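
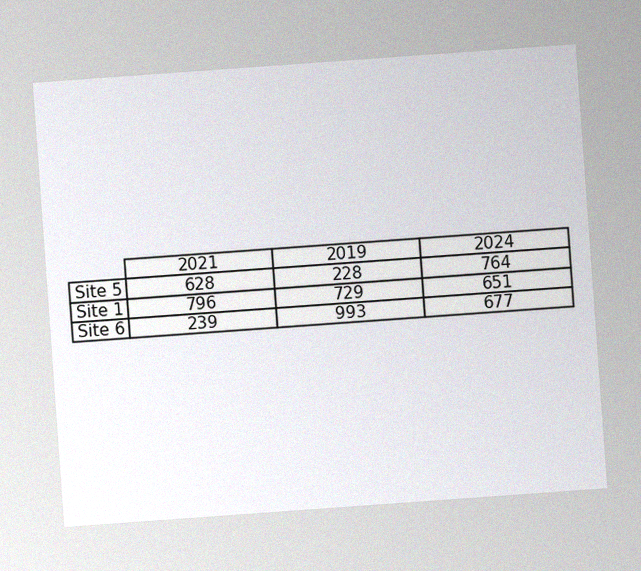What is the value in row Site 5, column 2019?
The chart is tilted about 4° counter-clockwise, with some photo noise. The (Site 5, 2019) cell reads 228.

228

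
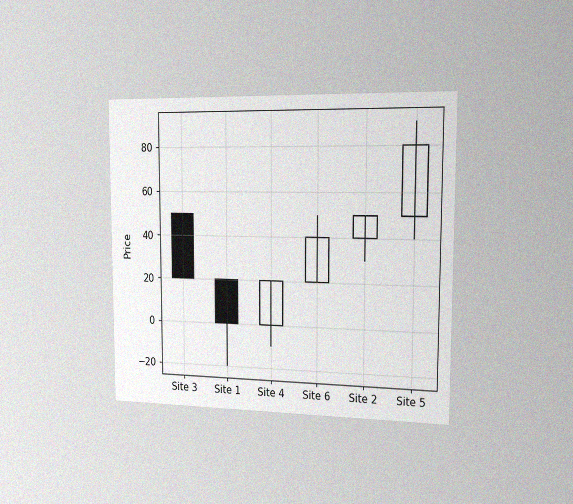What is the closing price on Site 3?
The chart is viewed slightly from the right, with some photo noise. The Site 3 candle closes at 20.

20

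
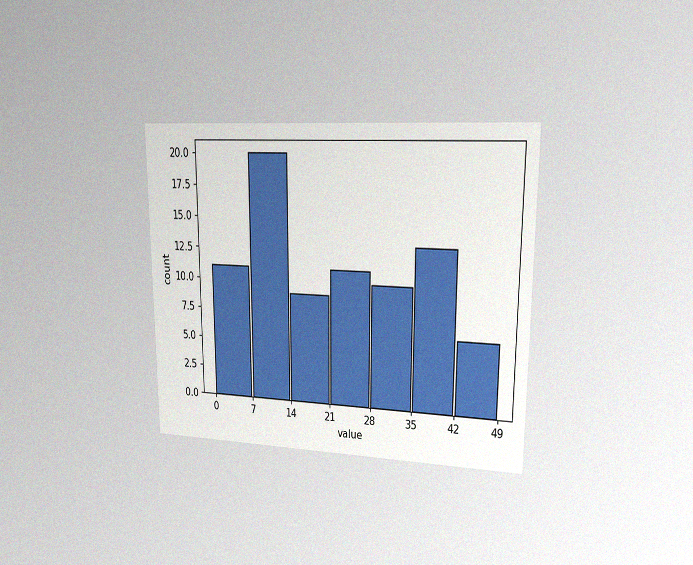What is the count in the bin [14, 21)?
The chart is viewed at a slight angle, with some photo noise. The [14, 21) bin has height 9.

9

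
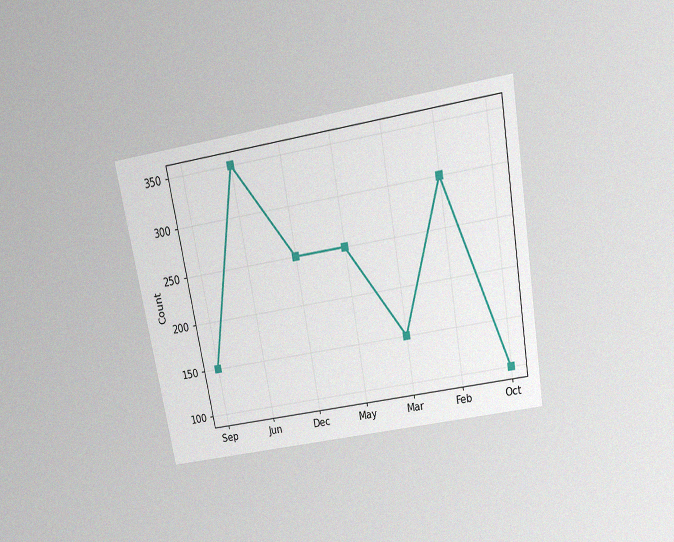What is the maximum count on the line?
350

The chart is tilted about 10° counter-clockwise and viewed slightly from above, with some photo noise. The highest point is at Jun, and reading across to the y-axis gives 350.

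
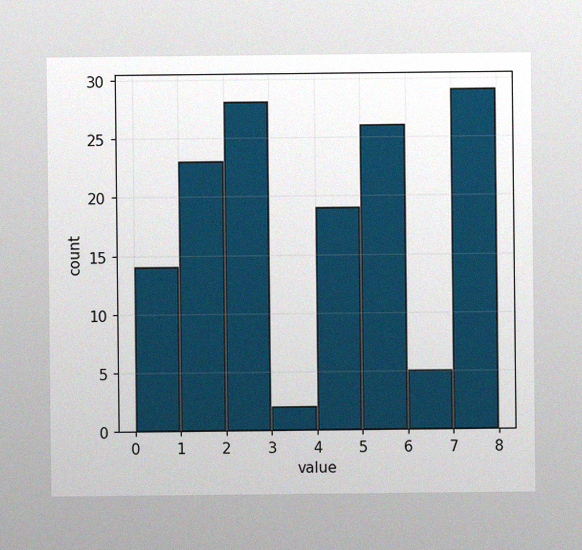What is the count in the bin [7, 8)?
29

The image has some photo noise and uneven lighting. The [7, 8) bin has height 29.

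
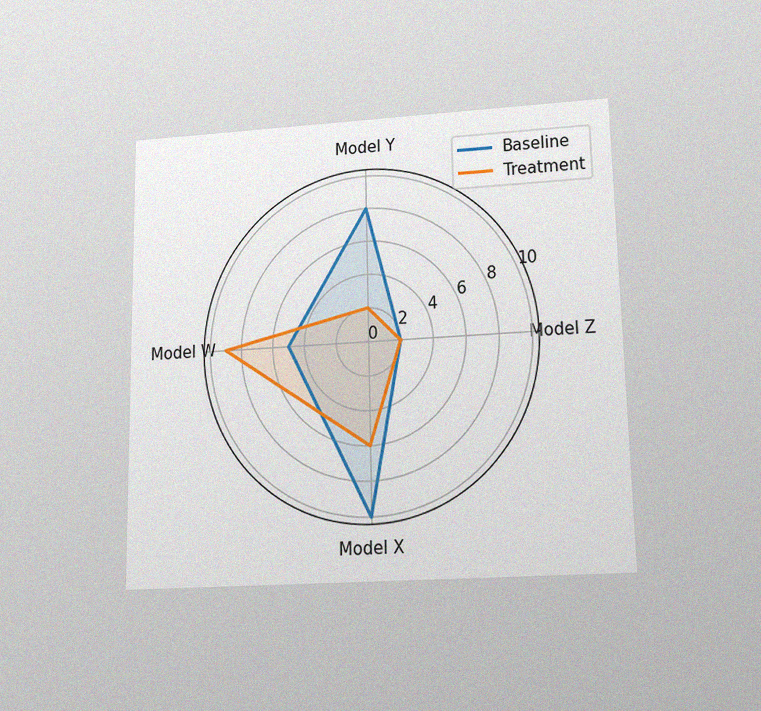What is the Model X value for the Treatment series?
The chart is viewed slightly from below, with some photo noise. On the Model X axis, Treatment reaches 6.

6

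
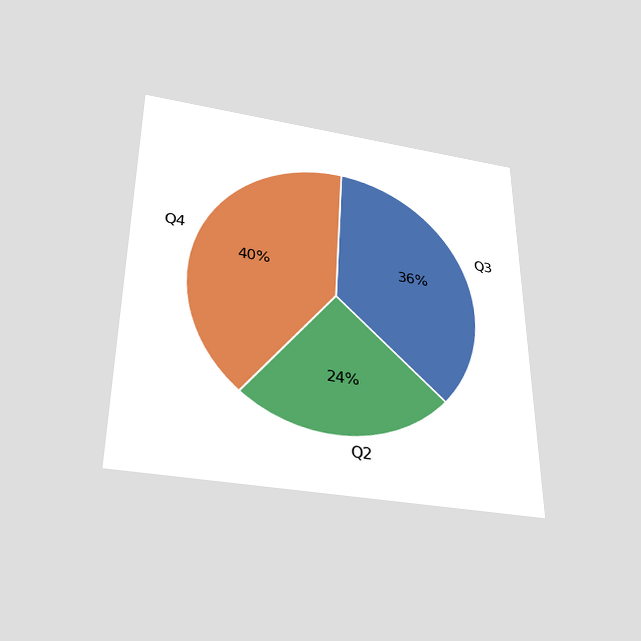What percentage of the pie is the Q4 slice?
The chart is viewed slightly from below. The Q4 slice takes up 40% of the pie.

40%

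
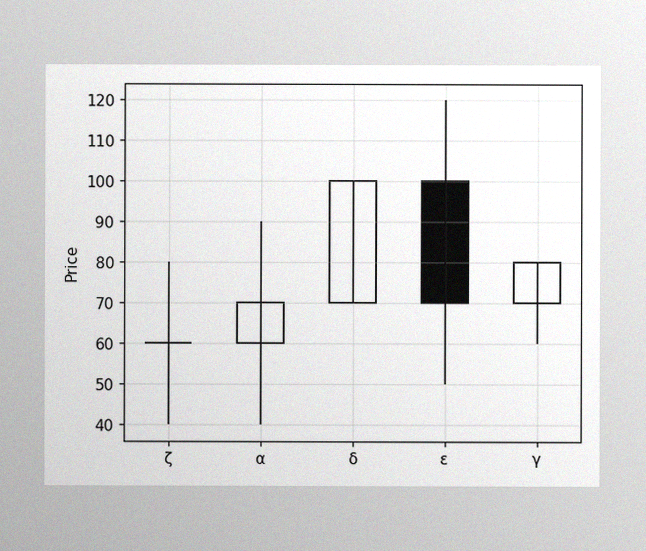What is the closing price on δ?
The image has some photo noise and uneven lighting. The δ candle closes at 100.

100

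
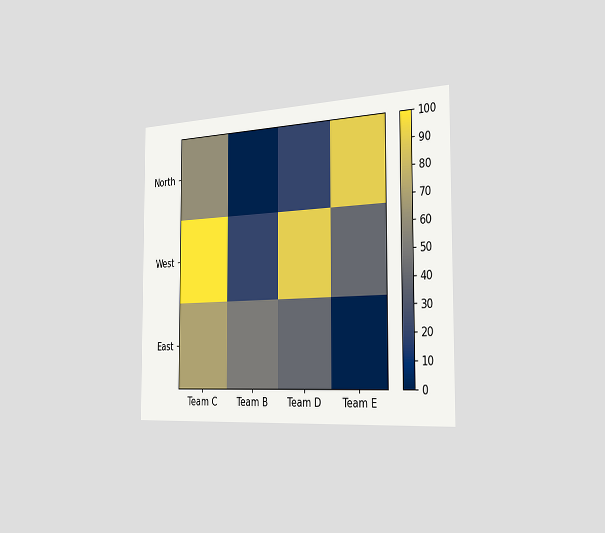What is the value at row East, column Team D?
The chart is viewed slightly from the right. Matching cell (East, Team D) against the colorbar gives 40.

40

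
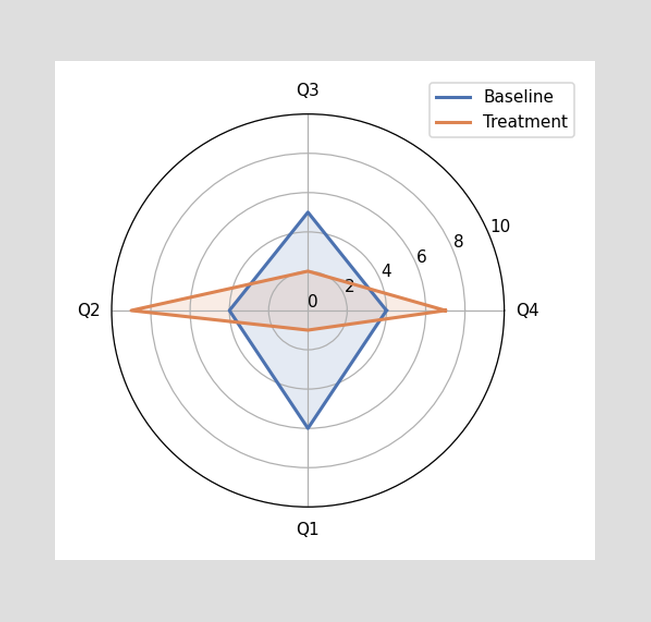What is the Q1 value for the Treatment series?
On the Q1 axis, Treatment reaches 1.

1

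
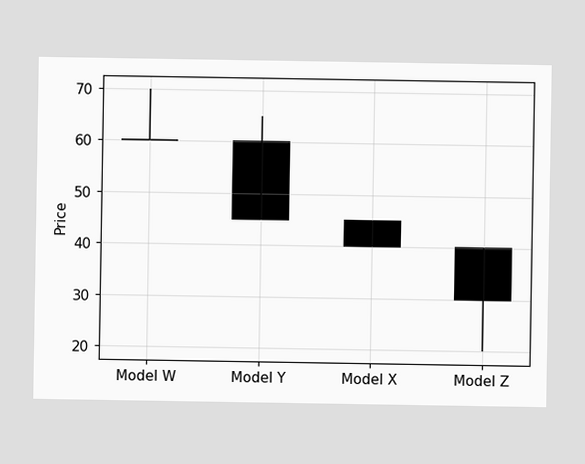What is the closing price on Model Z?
30

The Model Z candle closes at 30.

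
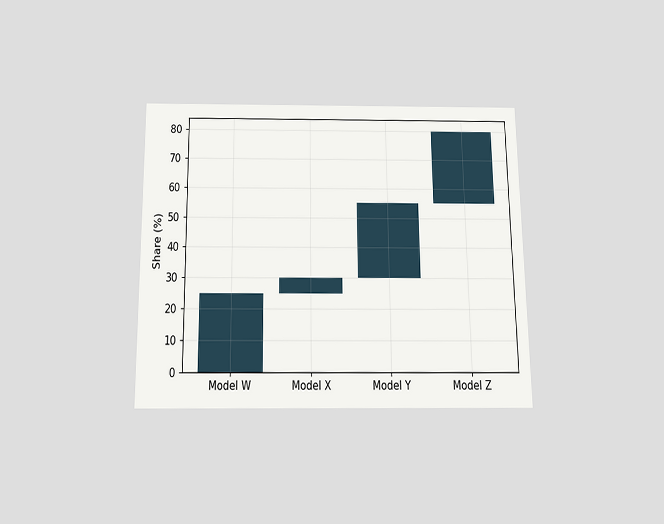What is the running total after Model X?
30%

The chart is viewed slightly from below. After Model X the running total reaches 30%.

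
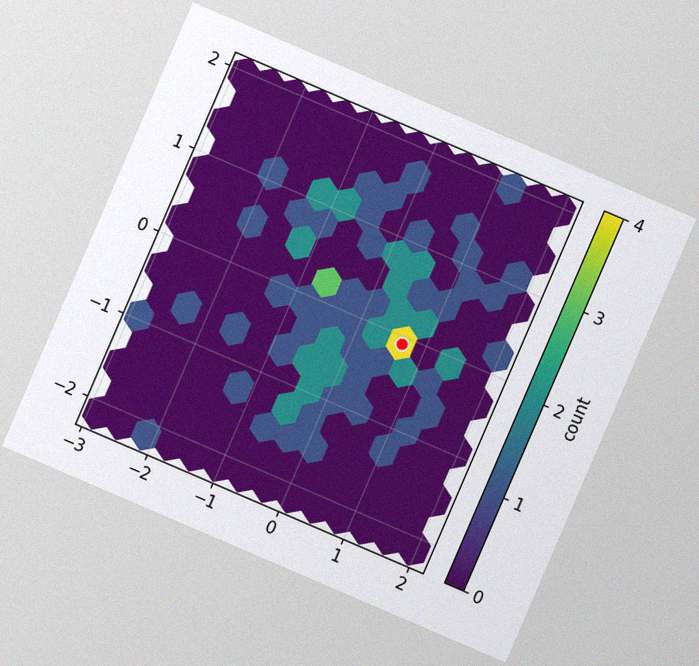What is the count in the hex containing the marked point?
The chart is tilted about 23° clockwise, with some photo noise. The marked hex reads 4 on the colorbar.

4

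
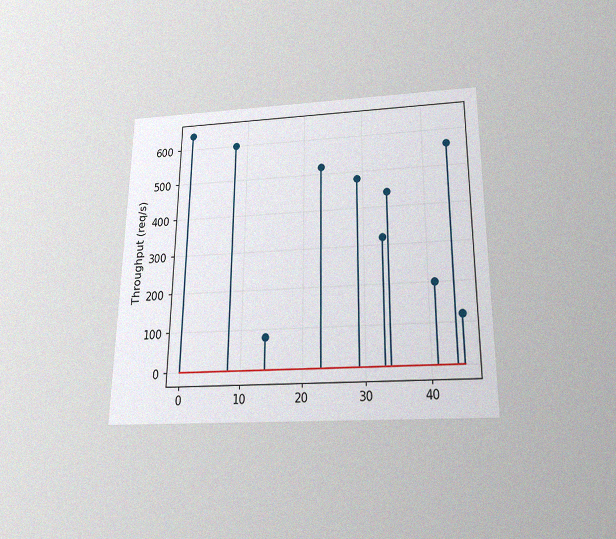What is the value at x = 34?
440req/s

The chart is viewed slightly from below, with some photo noise. The stem at x=34 reaches 440req/s.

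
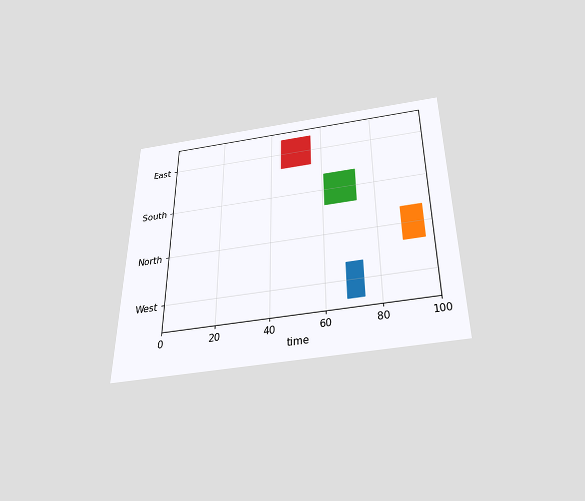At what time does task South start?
The chart is viewed slightly from below. The South bar begins at t=61.

61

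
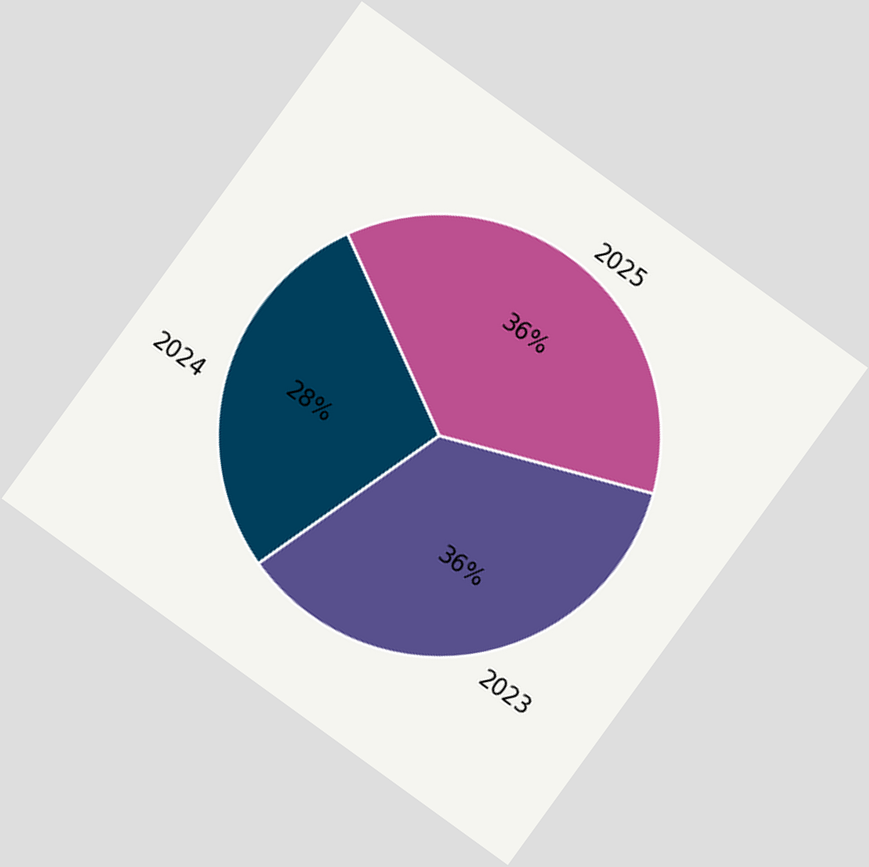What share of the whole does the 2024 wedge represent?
The chart is tilted about 36° clockwise. The 2024 slice takes up 28% of the pie.

28%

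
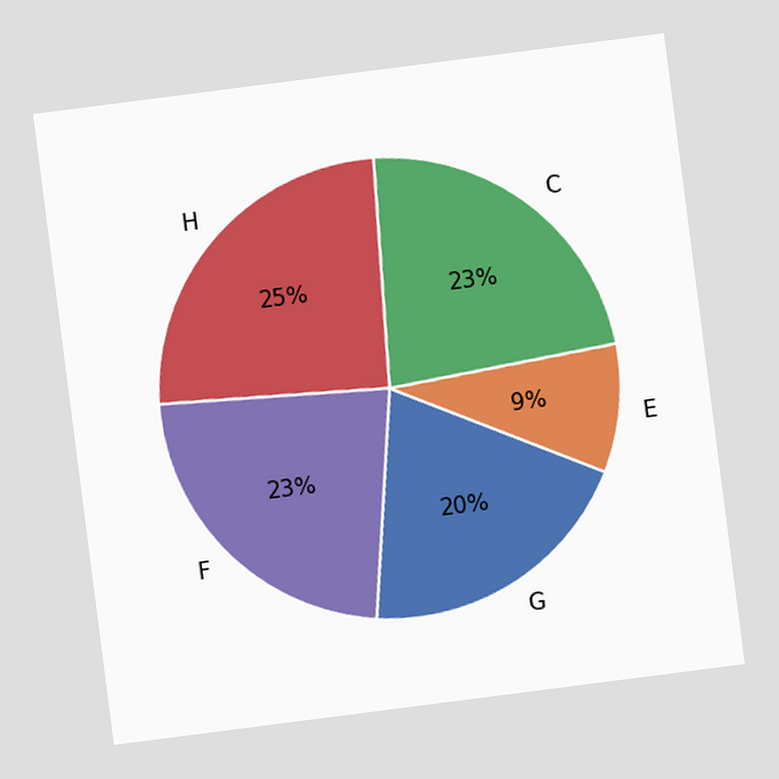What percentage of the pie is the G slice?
The chart is tilted about 7° counter-clockwise. The G slice takes up 20% of the pie.

20%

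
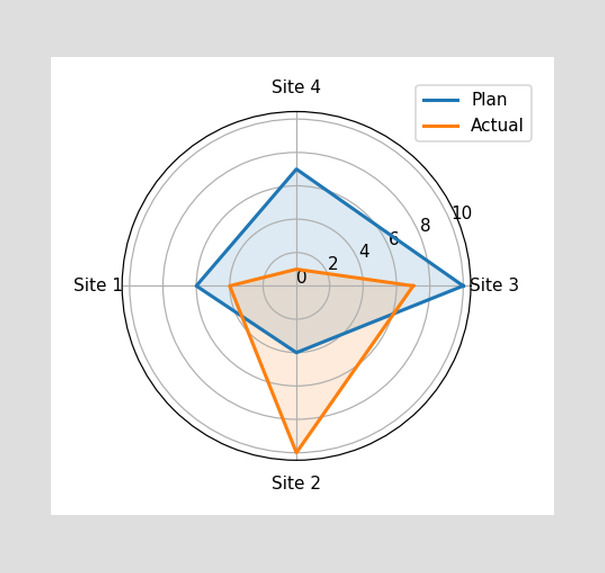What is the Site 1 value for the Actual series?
4

On the Site 1 axis, Actual reaches 4.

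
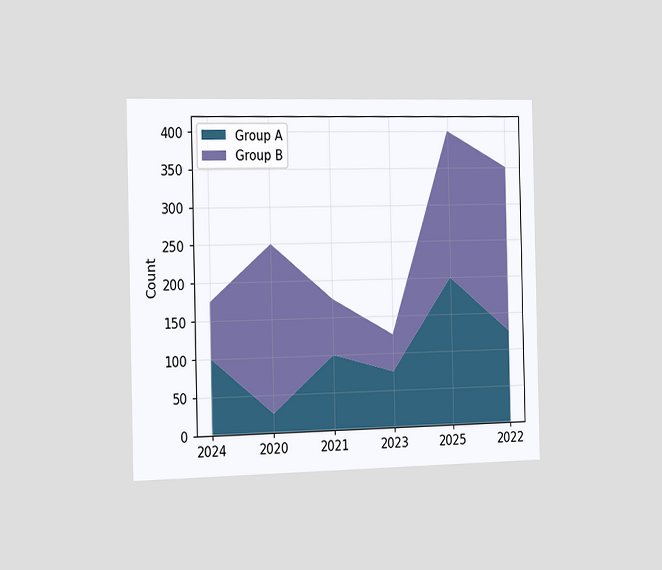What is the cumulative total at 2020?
The chart is viewed slightly from the left. The stacked total at 2020 reaches 250.

250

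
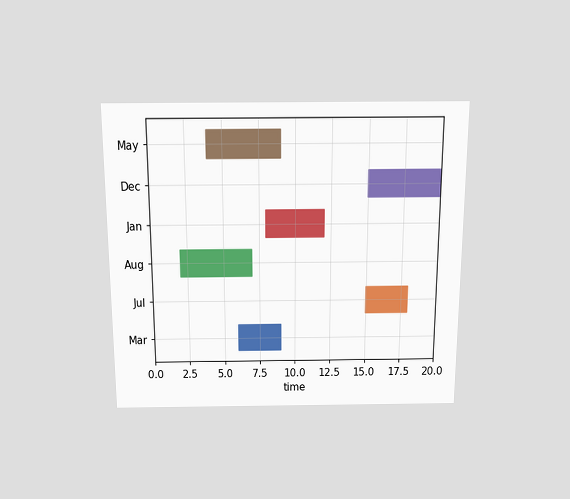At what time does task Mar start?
The chart is viewed slightly from above. The Mar bar begins at t=6.

6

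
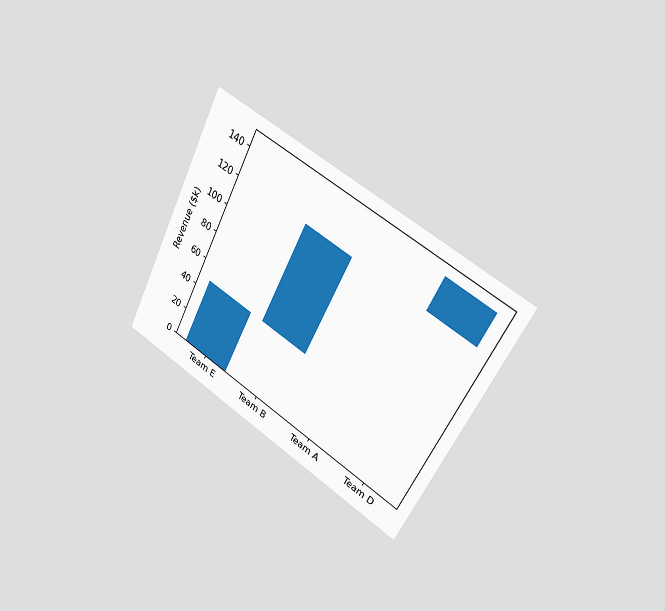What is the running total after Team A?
$120k

The chart is tilted about 28° clockwise and viewed slightly from the right. After Team A the running total reaches $120k.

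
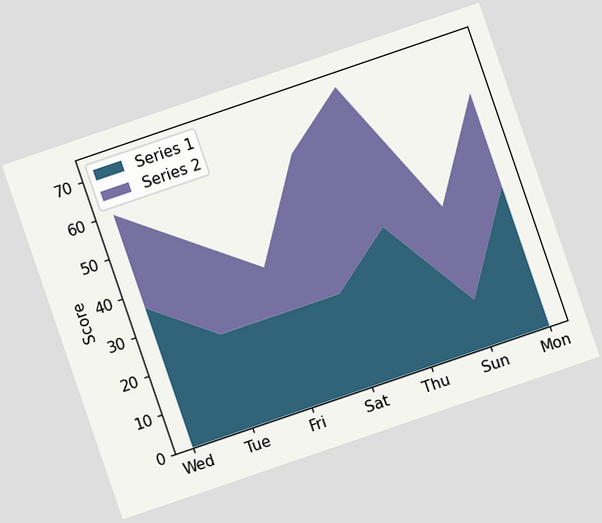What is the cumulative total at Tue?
48

The chart is tilted about 19° counter-clockwise. The stacked total at Tue reaches 48.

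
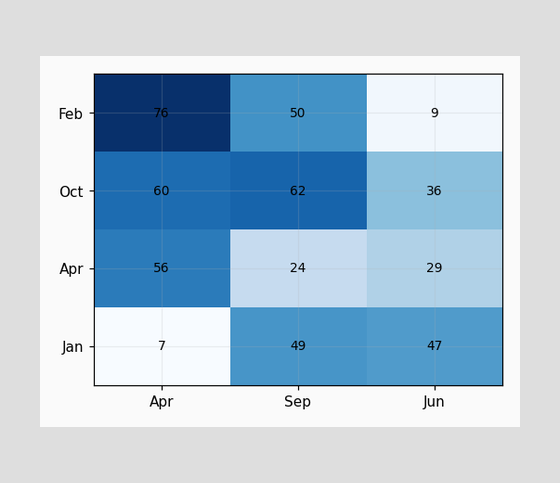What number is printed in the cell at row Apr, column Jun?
The (Apr, Jun) cell reads 29.

29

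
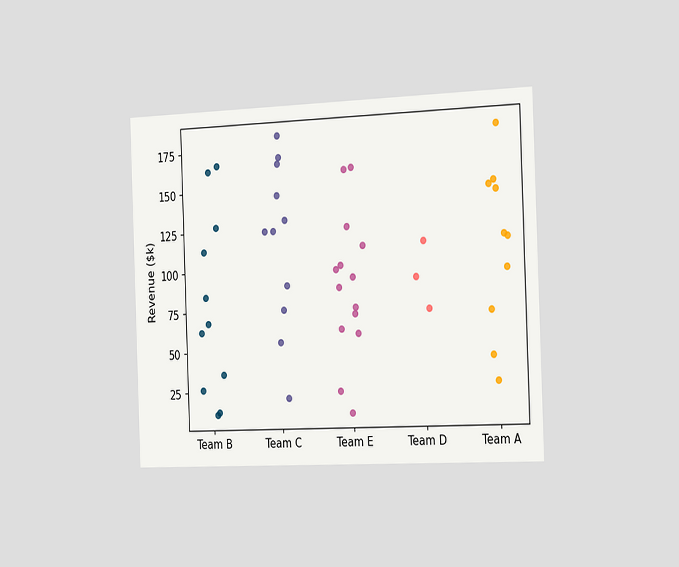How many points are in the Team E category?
14

The chart is tilted about 2° counter-clockwise and viewed slightly from the right. Counting the markers in the Team E column gives 14.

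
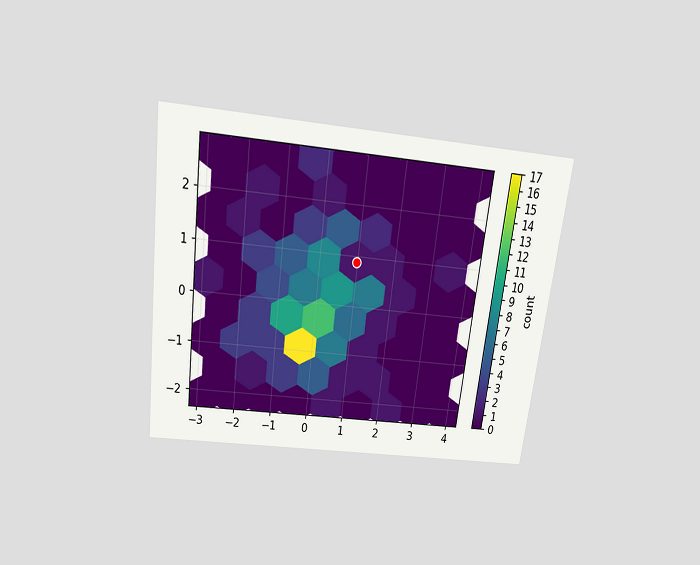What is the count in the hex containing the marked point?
The chart is tilted about 7° clockwise and viewed slightly from above. The marked hex reads 1 on the colorbar.

1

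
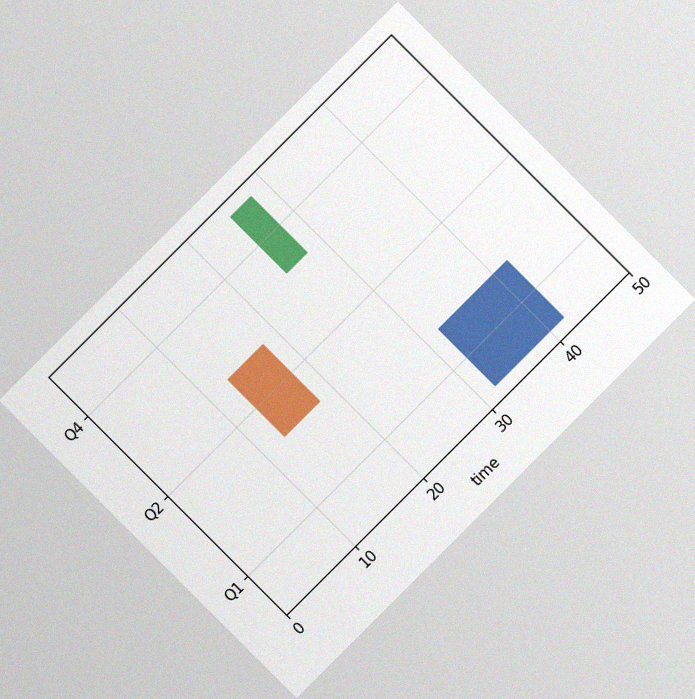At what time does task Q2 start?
The chart is tilted about 45° counter-clockwise, with some photo noise. The Q2 bar begins at t=13.

13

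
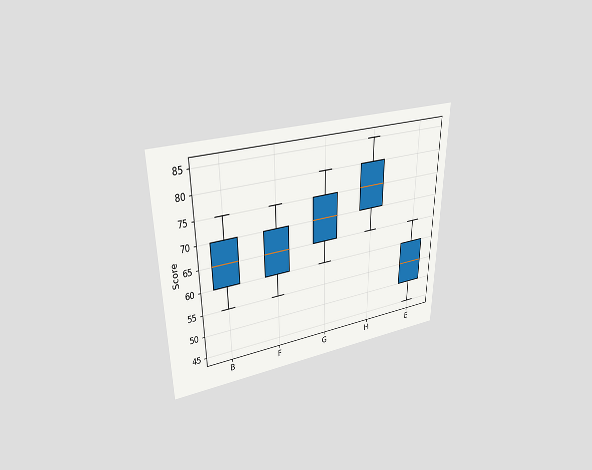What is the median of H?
75

The chart is viewed slightly from above. The median line in the H box sits at 75.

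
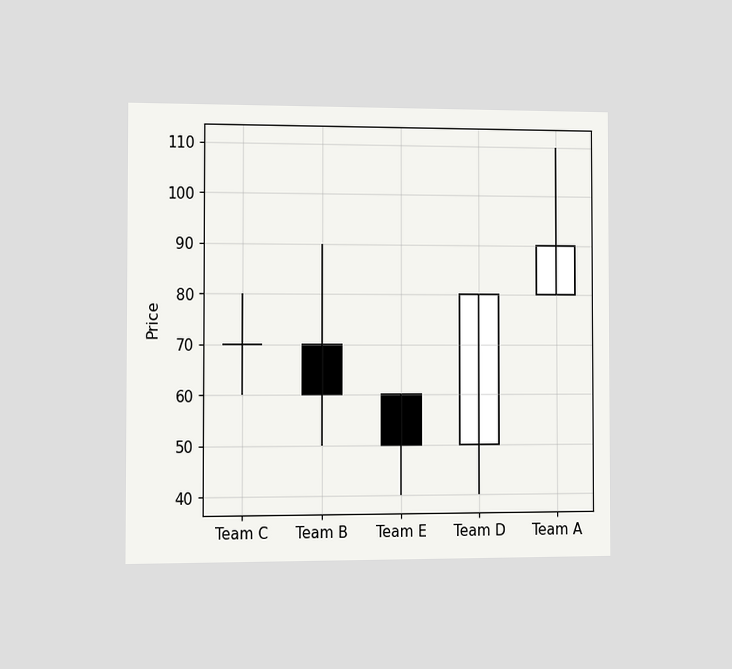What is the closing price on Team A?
90

The chart is viewed at a slight angle. The Team A candle closes at 90.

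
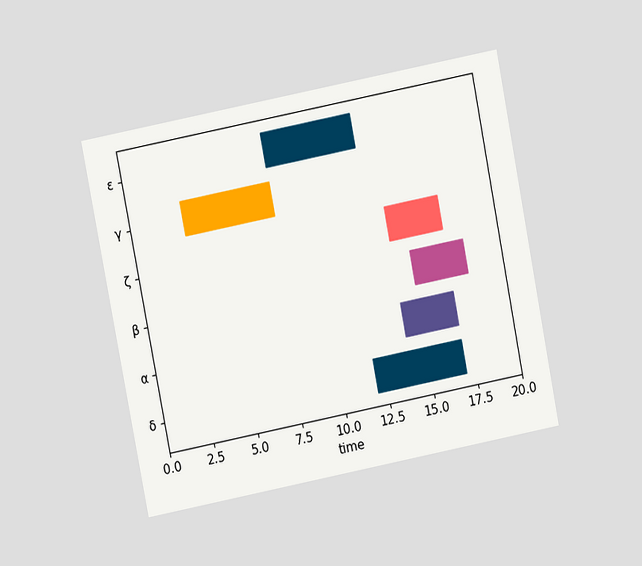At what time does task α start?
The chart is tilted about 11° counter-clockwise and viewed at a slight angle. The α bar begins at t=14.

14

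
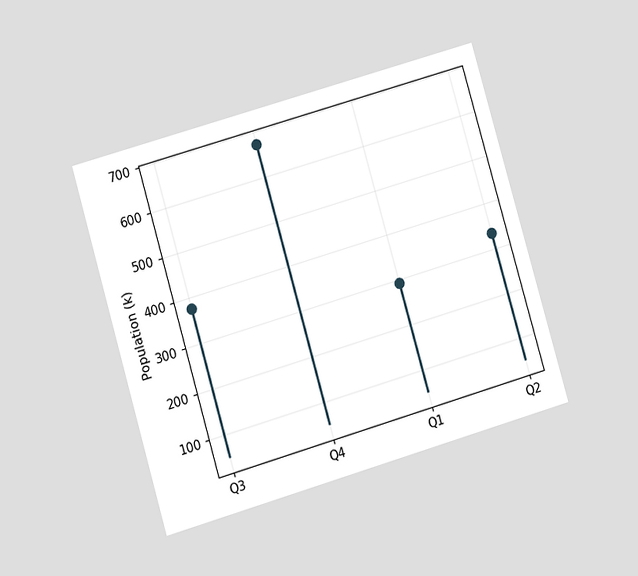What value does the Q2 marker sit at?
The chart is tilted about 16° counter-clockwise and viewed at a slight angle. The Q2 marker sits at 336k.

336k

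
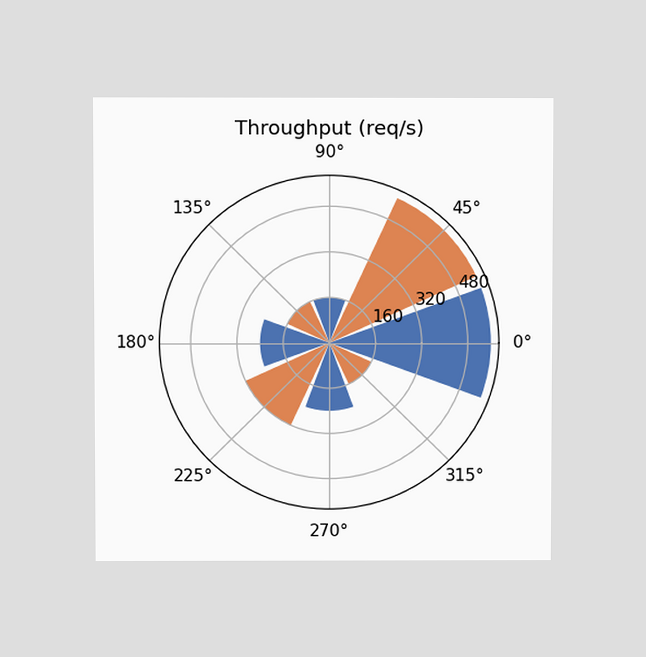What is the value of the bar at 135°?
The chart is viewed at a slight angle. The bar at 135° reaches 160req/s on the radial axis.

160req/s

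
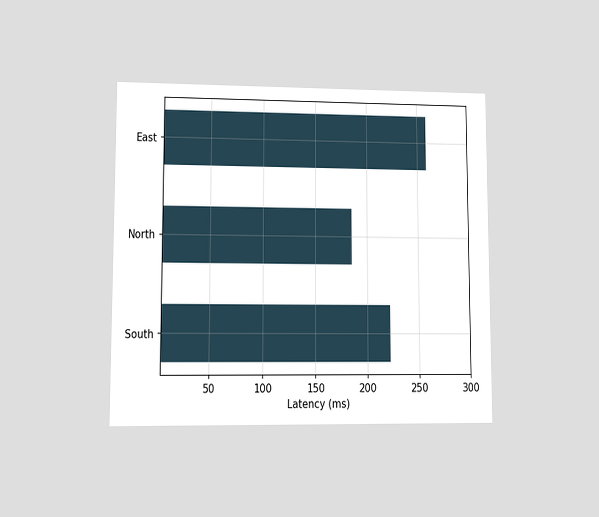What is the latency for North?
185ms

The chart is viewed at a slight angle. Reading along the chart's x-axis, the North bar reaches 185ms.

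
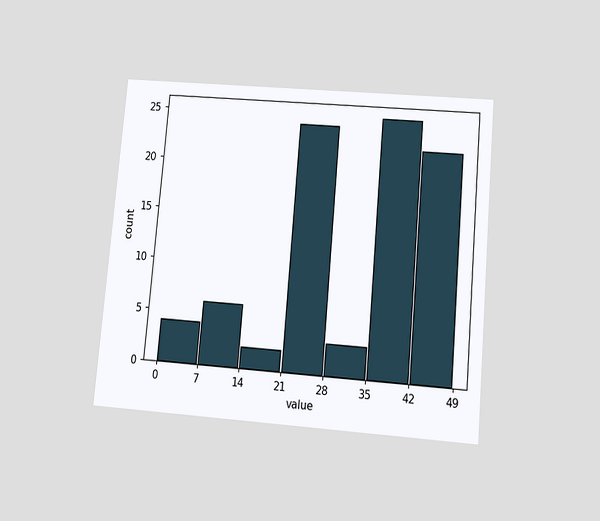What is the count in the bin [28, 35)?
The chart is tilted about 5° clockwise and viewed slightly from below. The [28, 35) bin has height 3.

3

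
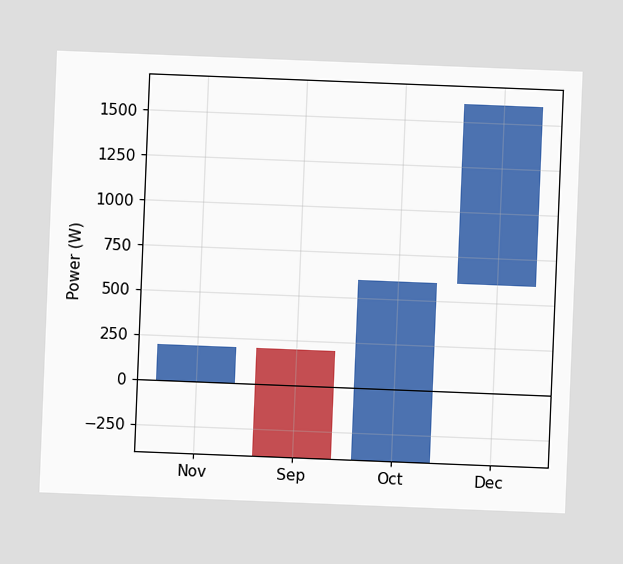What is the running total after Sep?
-400W

The chart is tilted about 2° clockwise. After Sep the running total reaches -400W.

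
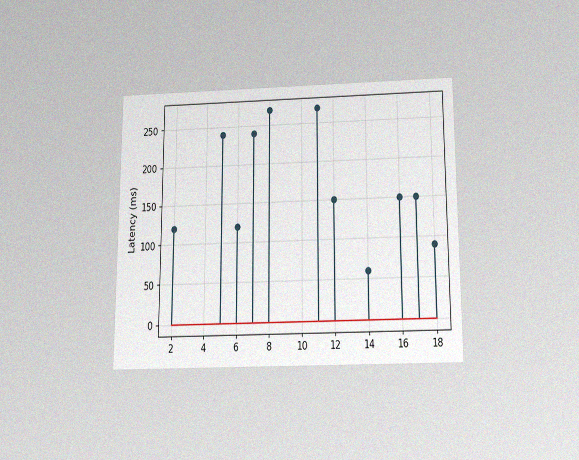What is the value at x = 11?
270ms

The chart is viewed slightly from below, with some photo noise. The stem at x=11 reaches 270ms.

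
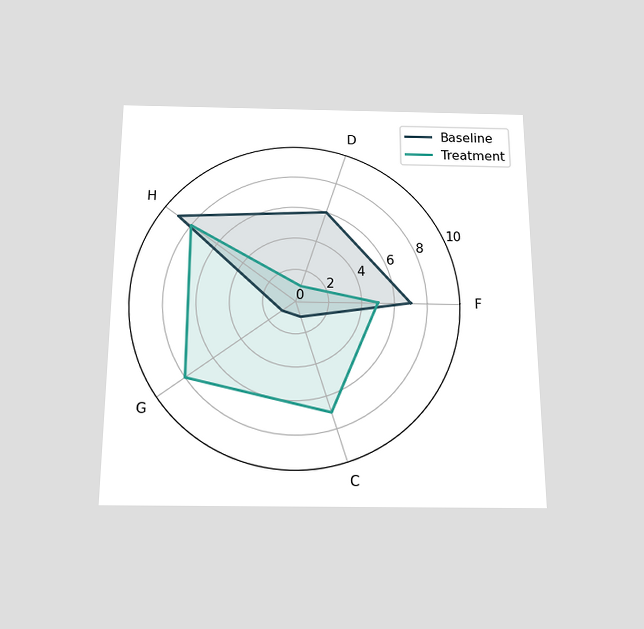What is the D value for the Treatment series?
1

The chart is viewed slightly from below. On the D axis, Treatment reaches 1.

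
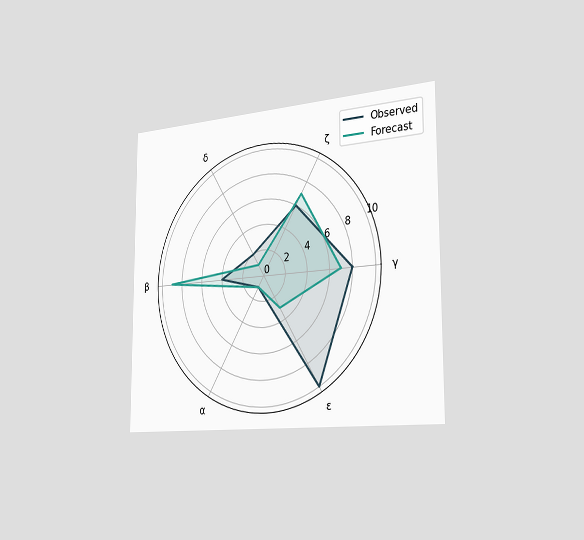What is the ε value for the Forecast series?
The chart is viewed slightly from the right. On the ε axis, Forecast reaches 3.

3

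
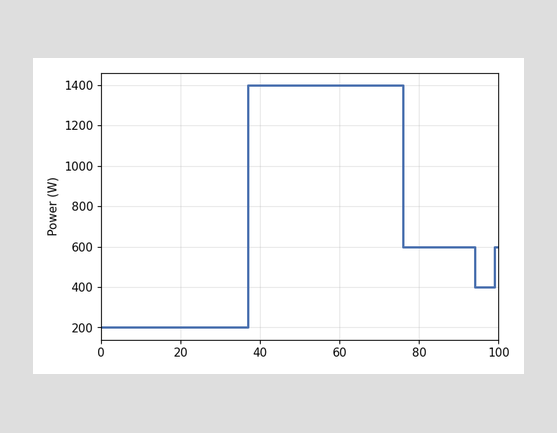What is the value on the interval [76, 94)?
600W

On [76, 94) the step sits at 600W.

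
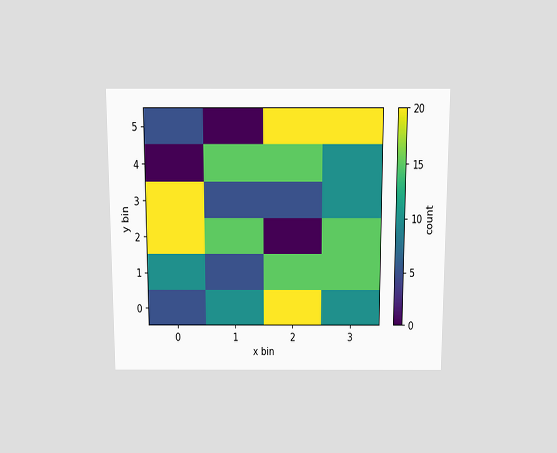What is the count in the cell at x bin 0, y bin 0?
5

The chart is viewed slightly from above. Matching the cell (0, 0) against the colorbar gives 5.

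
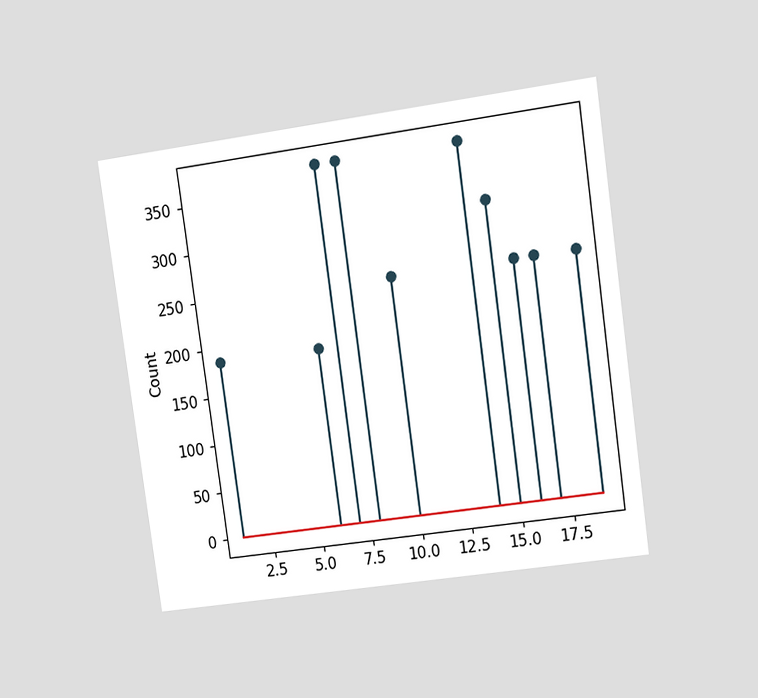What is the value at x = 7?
The chart is tilted about 8° counter-clockwise and viewed at a slight angle. The stem at x=7 reaches 372.

372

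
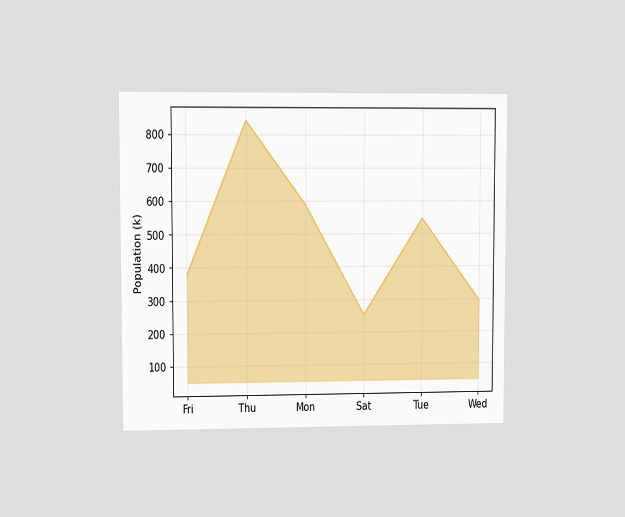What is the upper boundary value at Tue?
The chart is viewed at a slight angle. At Tue the upper boundary is at 546k.

546k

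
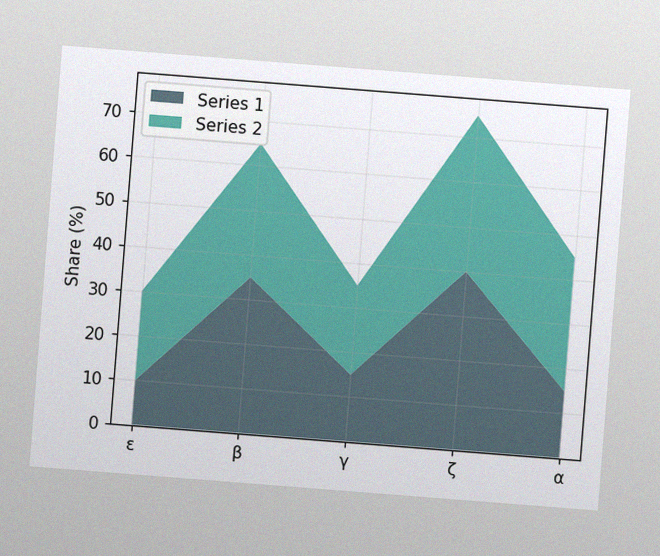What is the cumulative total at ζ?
75%

The chart is tilted about 4° clockwise, with some photo noise. The stacked total at ζ reaches 75%.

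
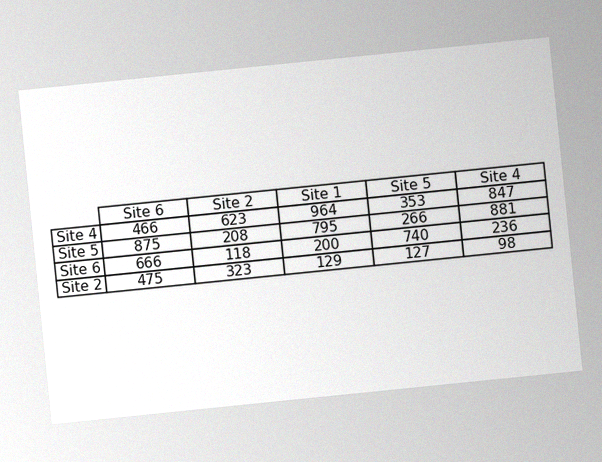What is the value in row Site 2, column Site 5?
127

The chart is tilted about 6° counter-clockwise, with some photo noise. The (Site 2, Site 5) cell reads 127.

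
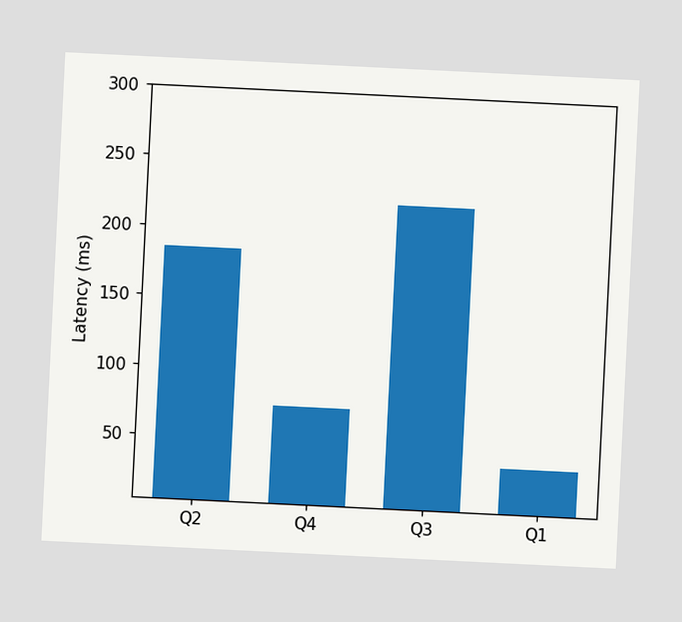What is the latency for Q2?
185ms

The chart is tilted about 3° clockwise. Reading along the chart's y-axis, the Q2 bar reaches 185ms.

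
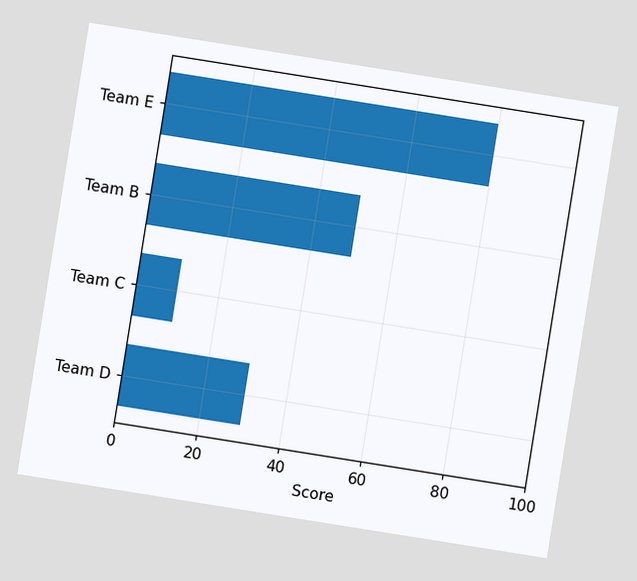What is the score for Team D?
30

The chart is tilted about 9° clockwise. Reading along the chart's x-axis, the Team D bar reaches 30.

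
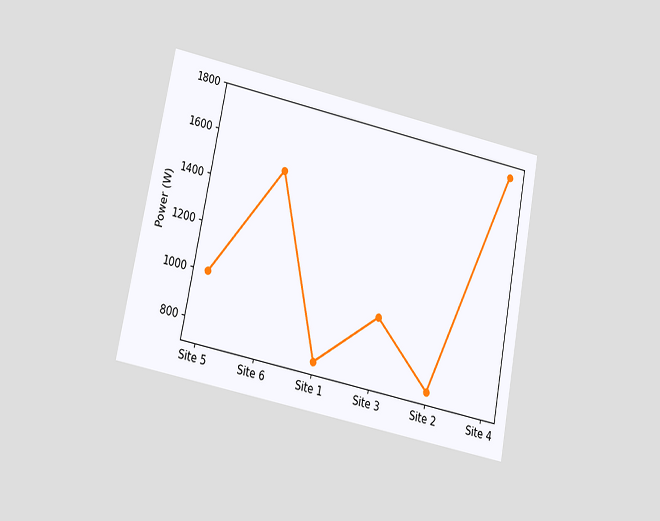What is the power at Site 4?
1750W

The chart is tilted about 11° clockwise and viewed at a slight angle. At Site 4, the line is at 1750W.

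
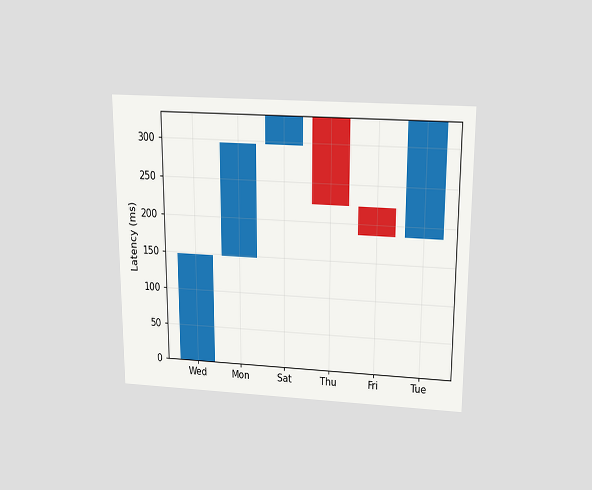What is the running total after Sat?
The chart is viewed slightly from above. After Sat the running total reaches 333ms.

333ms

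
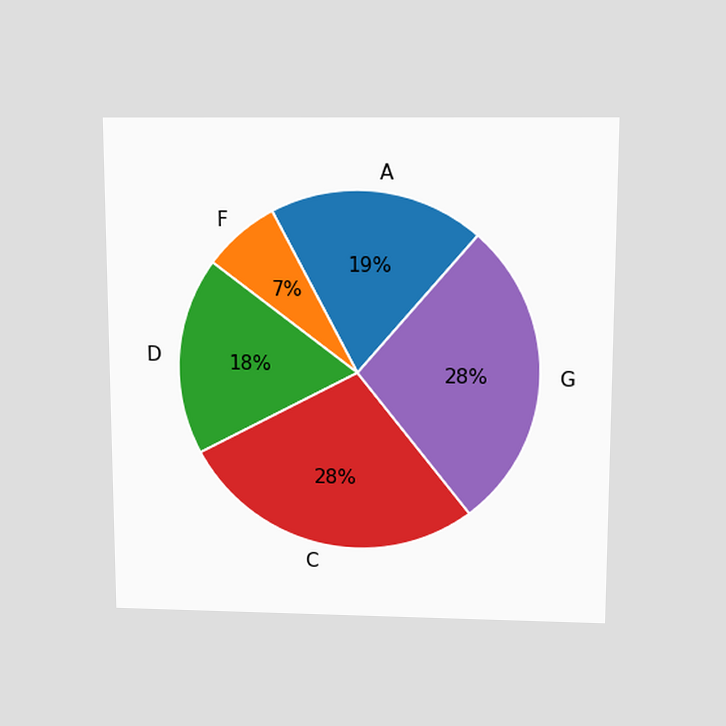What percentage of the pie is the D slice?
18%

The chart is viewed slightly from above. The D slice takes up 18% of the pie.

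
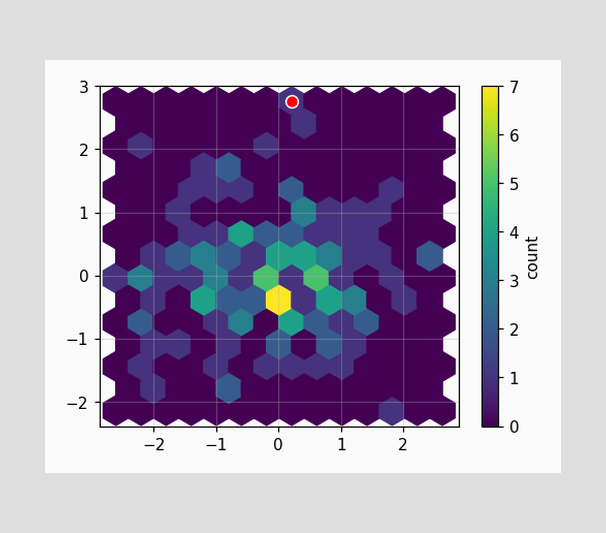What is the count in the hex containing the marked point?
1

The marked hex reads 1 on the colorbar.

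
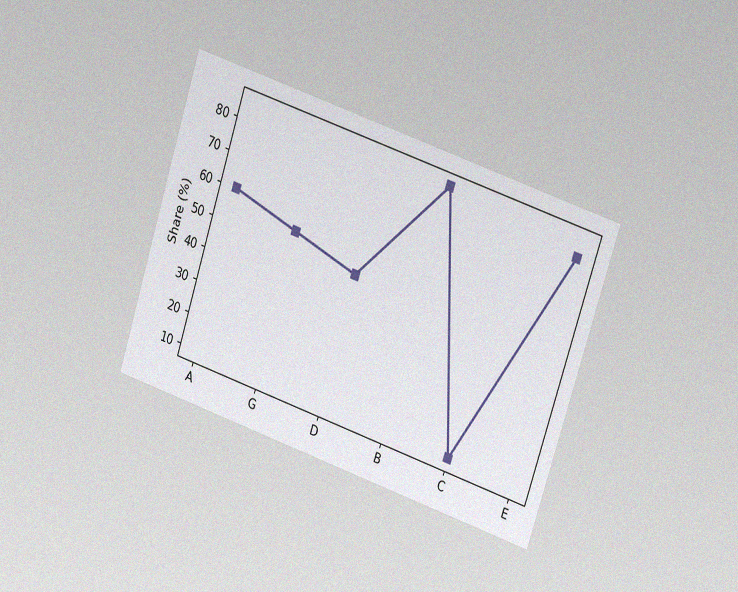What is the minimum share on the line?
10%

The chart is tilted about 18° clockwise and viewed at a slight angle, with some photo noise. The lowest point is at C, and reading across to the y-axis gives 10%.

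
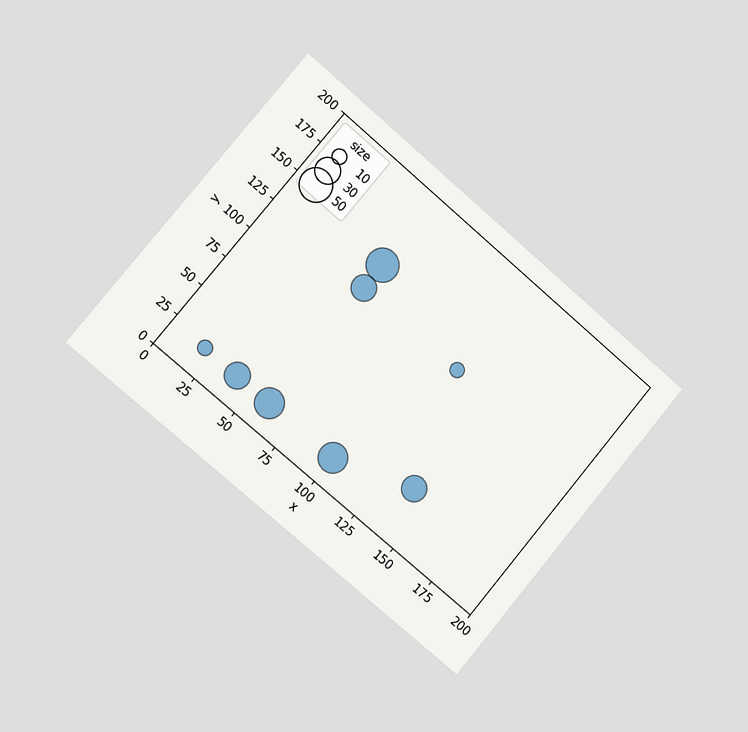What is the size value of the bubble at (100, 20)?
40

The chart is tilted about 40° clockwise and viewed slightly from the left. Matching the bubble at (100, 20) against the size legend gives 40.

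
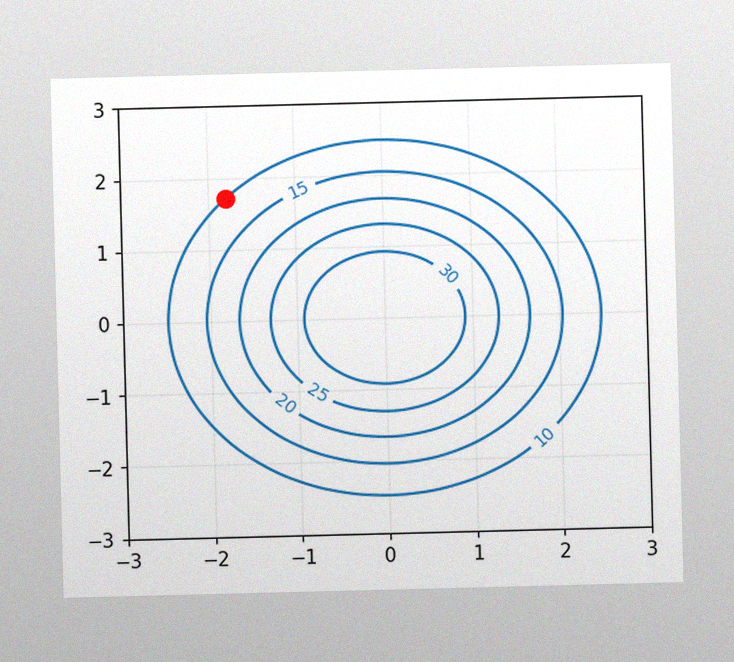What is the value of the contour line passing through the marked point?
The image has some photo noise and uneven lighting. The marked point sits on the contour labelled 10.

10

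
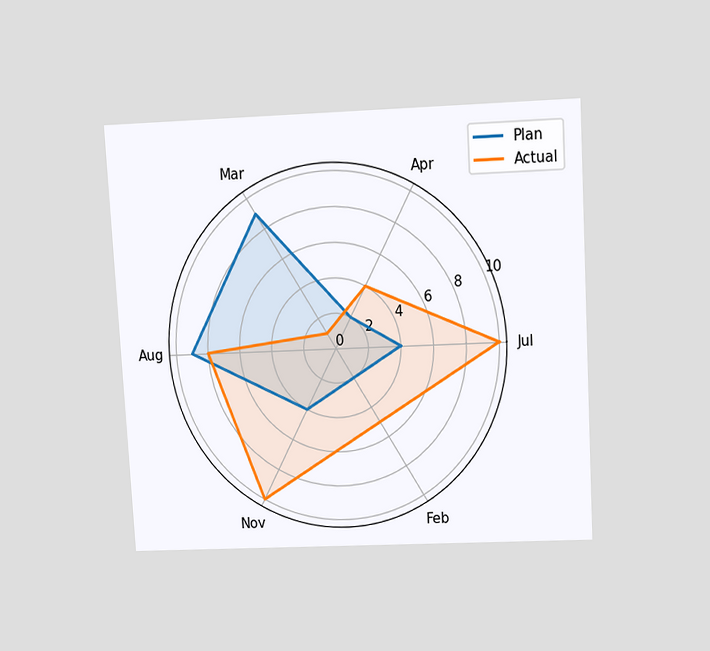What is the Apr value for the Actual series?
4

The chart is tilted about 3° counter-clockwise and viewed slightly from above. On the Apr axis, Actual reaches 4.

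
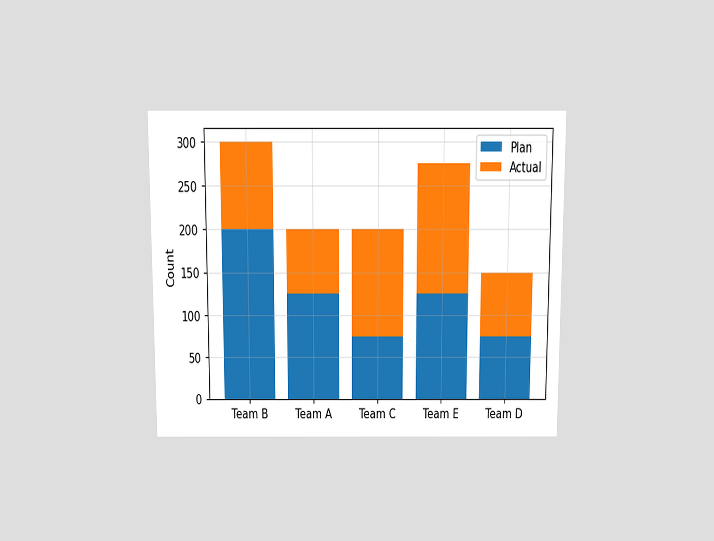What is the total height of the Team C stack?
The chart is viewed slightly from above. The Team C stack's top reaches 200 on the y-axis.

200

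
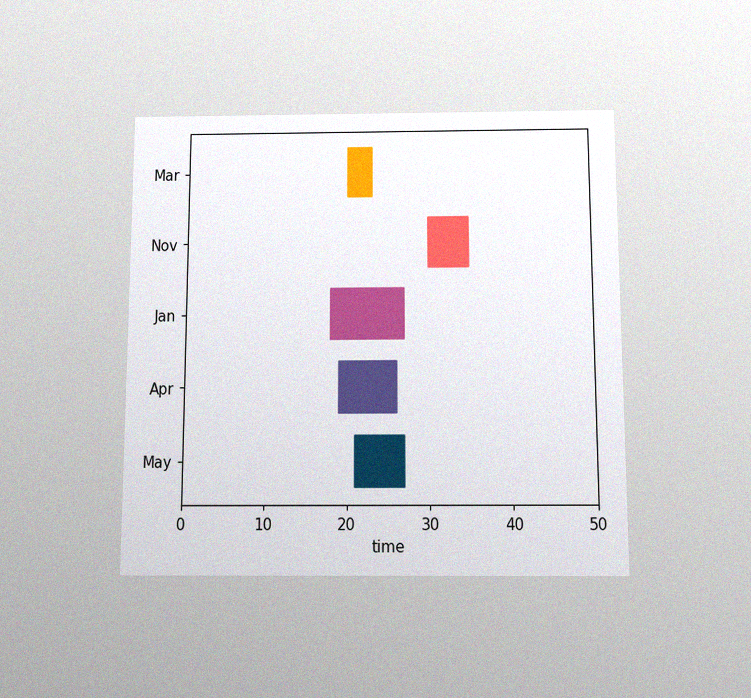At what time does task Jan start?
18

The chart is viewed slightly from below, with some photo noise. The Jan bar begins at t=18.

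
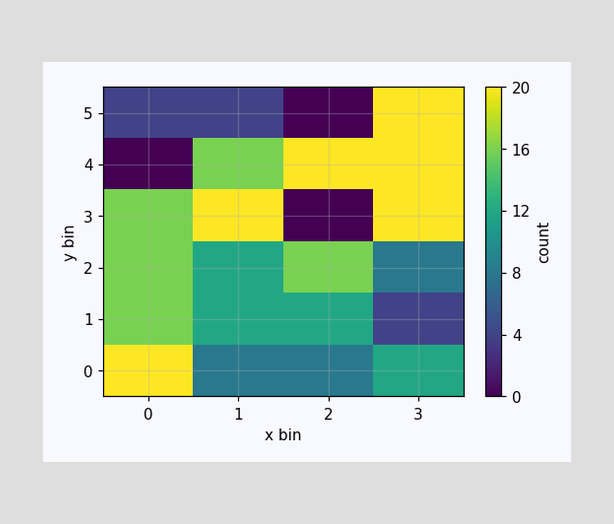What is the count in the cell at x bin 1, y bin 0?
Matching the cell (1, 0) against the colorbar gives 8.

8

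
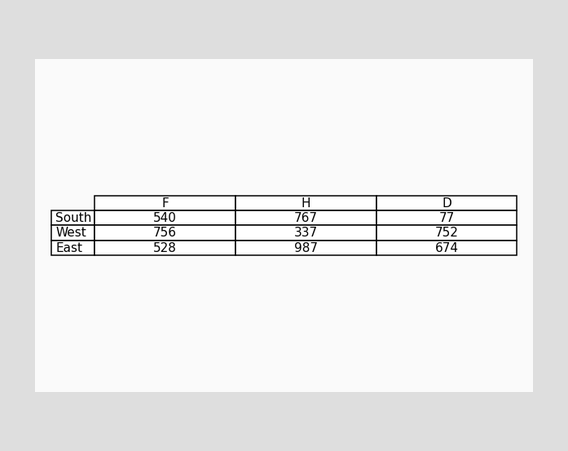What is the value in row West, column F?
756

The (West, F) cell reads 756.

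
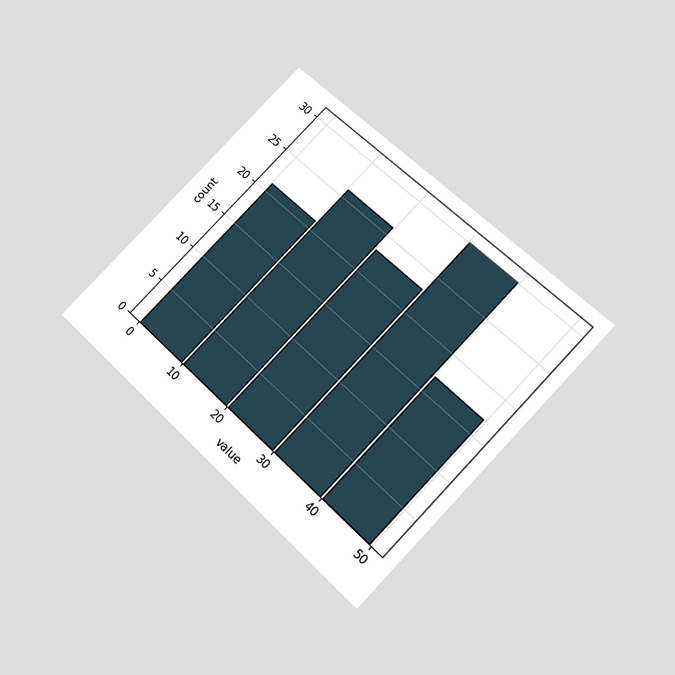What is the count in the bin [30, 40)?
The chart is tilted about 44° clockwise and viewed slightly from below. The [30, 40) bin has height 30.

30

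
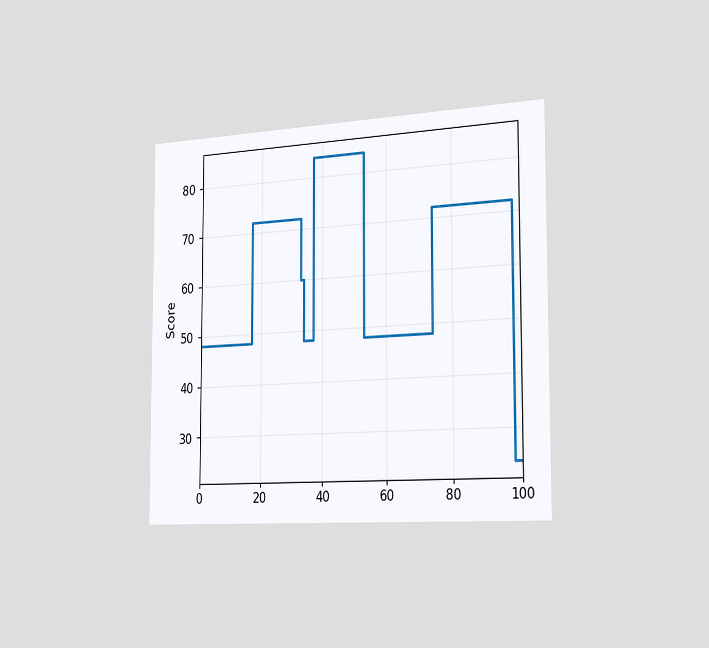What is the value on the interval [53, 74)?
48

The chart is viewed slightly from the right. On [53, 74) the step sits at 48.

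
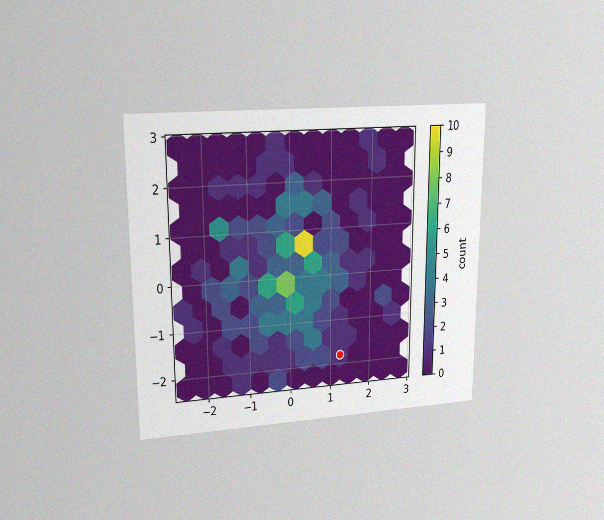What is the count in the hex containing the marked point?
1

The chart is viewed at a slight angle, with some photo noise. The marked hex reads 1 on the colorbar.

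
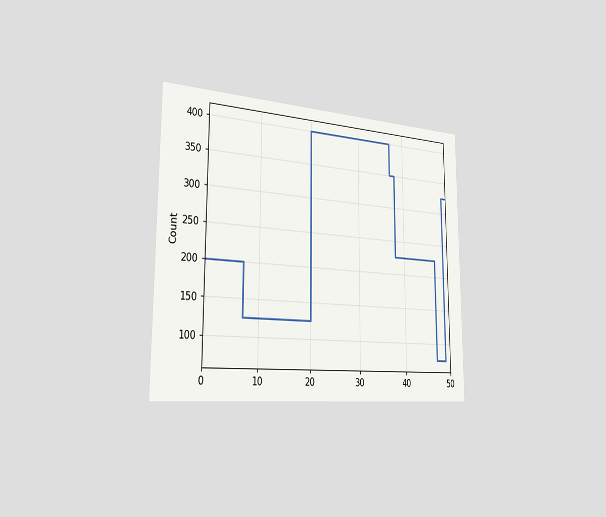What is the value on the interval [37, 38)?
The chart is viewed slightly from the left. On [37, 38) the step sits at 350.

350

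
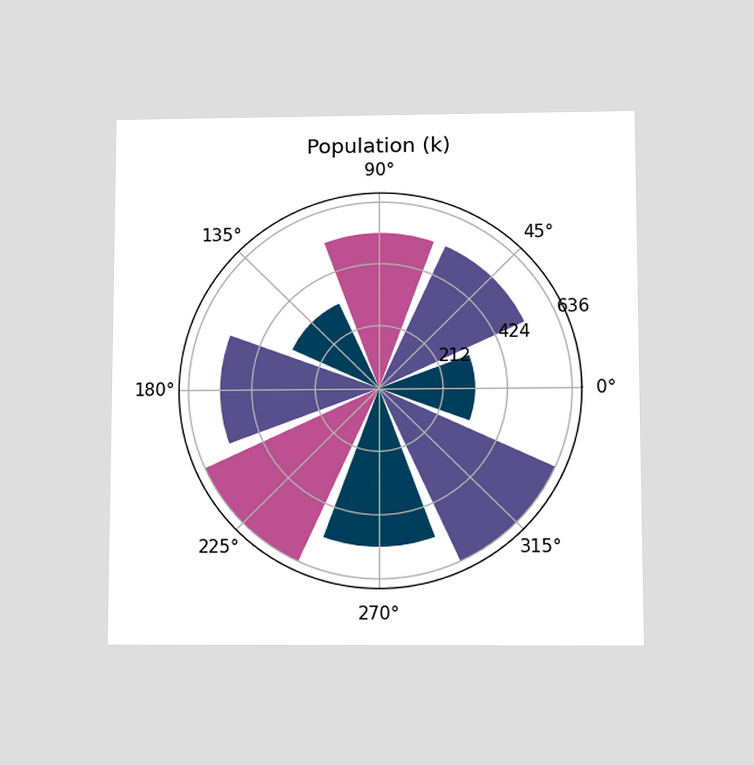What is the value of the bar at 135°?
318k

The chart is viewed slightly from below. The bar at 135° reaches 318k on the radial axis.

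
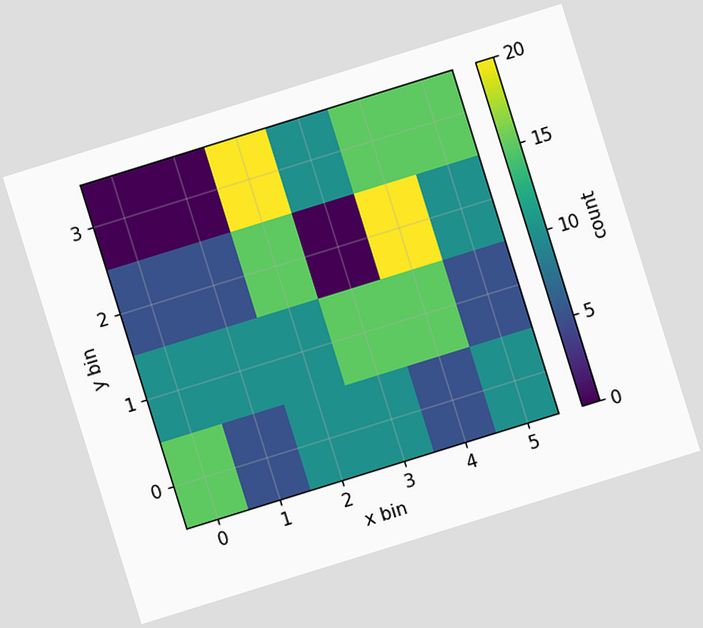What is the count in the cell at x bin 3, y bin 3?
10

The chart is tilted about 17° counter-clockwise. Matching the cell (3, 3) against the colorbar gives 10.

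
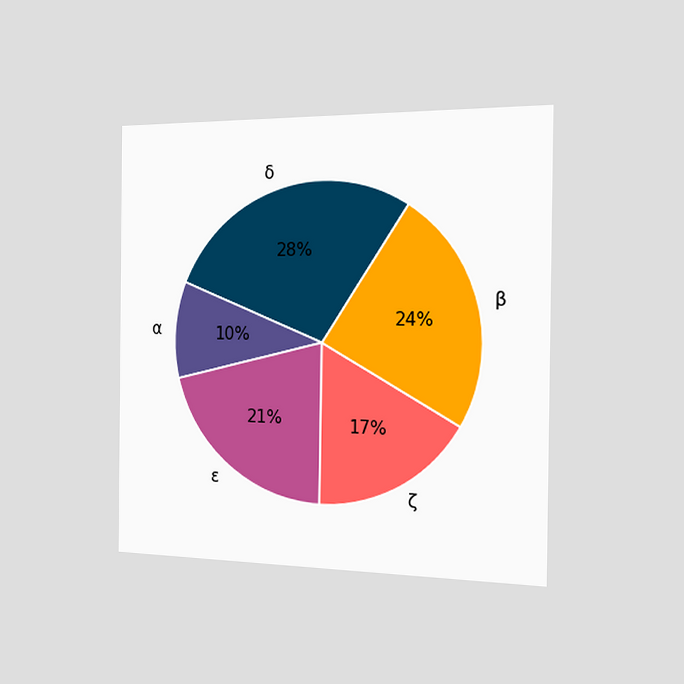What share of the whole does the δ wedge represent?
28%

The chart is viewed slightly from the right. The δ slice takes up 28% of the pie.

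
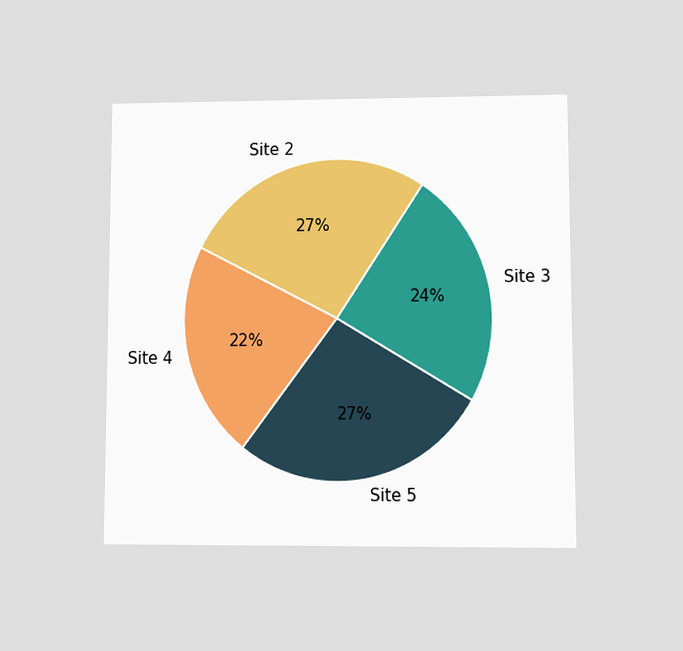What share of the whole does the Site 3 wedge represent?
24%

The chart is viewed at a slight angle. The Site 3 slice takes up 24% of the pie.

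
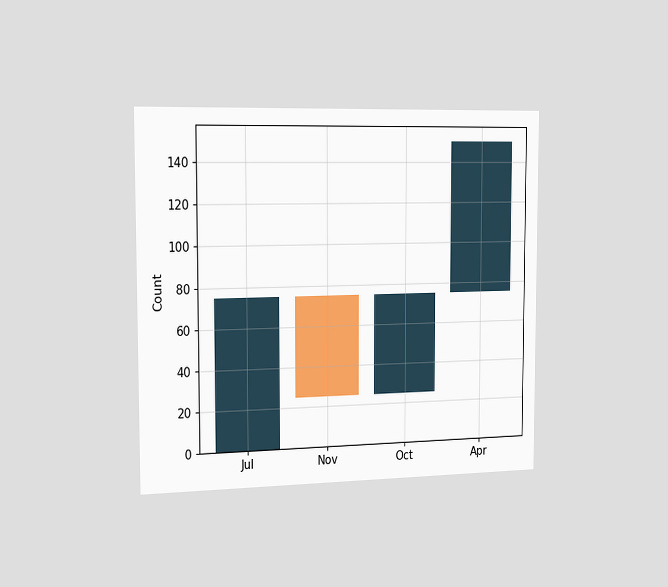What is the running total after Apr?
150

The chart is viewed slightly from the left. After Apr the running total reaches 150.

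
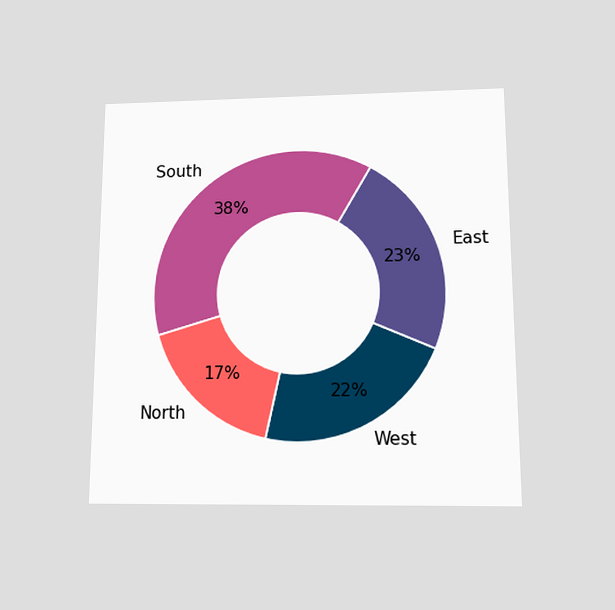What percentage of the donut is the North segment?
17%

The chart is viewed slightly from below. The North segment takes up 17% of the ring.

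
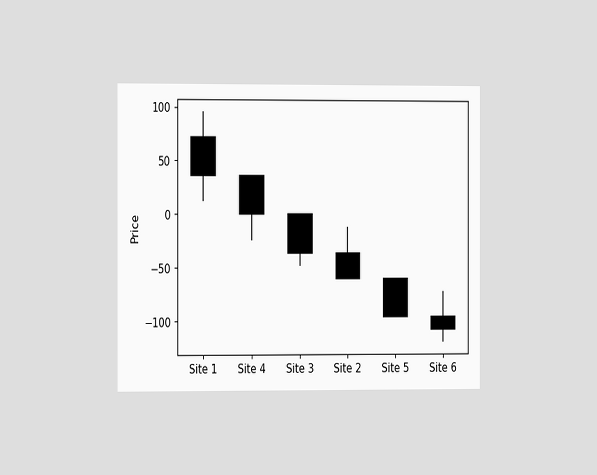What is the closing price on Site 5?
The chart is viewed slightly from the left. The Site 5 candle closes at -96.

-96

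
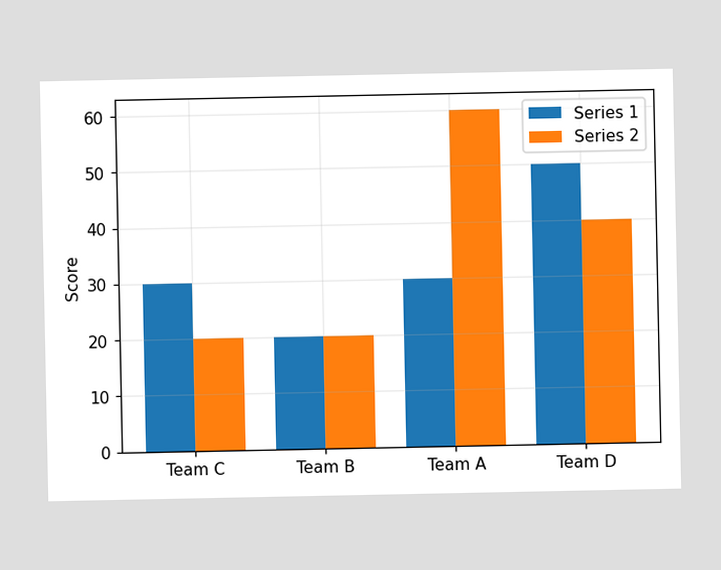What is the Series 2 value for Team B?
The Series 2 bar at Team B reaches 20 on the y-axis.

20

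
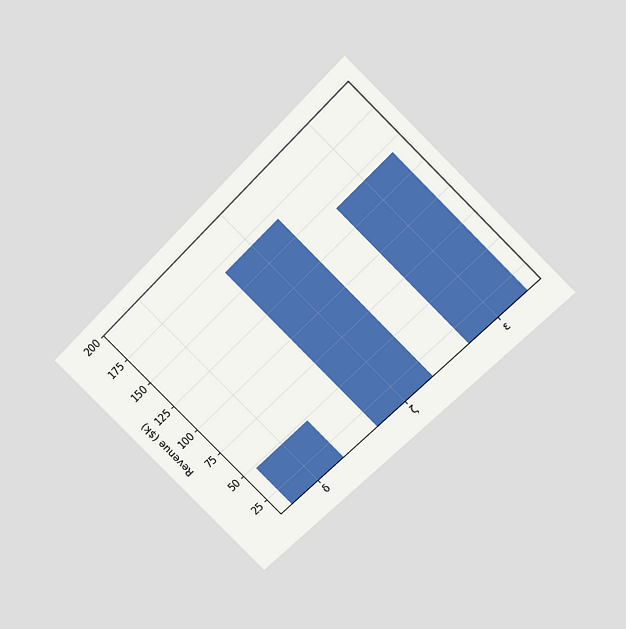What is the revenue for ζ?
The chart is tilted about 45° counter-clockwise and viewed at a slight angle. Reading along the chart's y-axis, the ζ bar reaches $168k.

$168k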